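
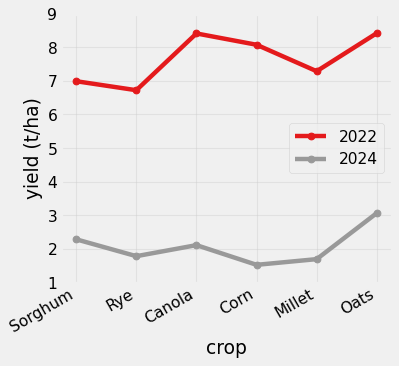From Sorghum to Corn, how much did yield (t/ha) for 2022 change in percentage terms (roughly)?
≈ +14.3%

Sorghum ≈ 7, Corn ≈ 8; (8 − 7) / 7 ≈ +14.3%.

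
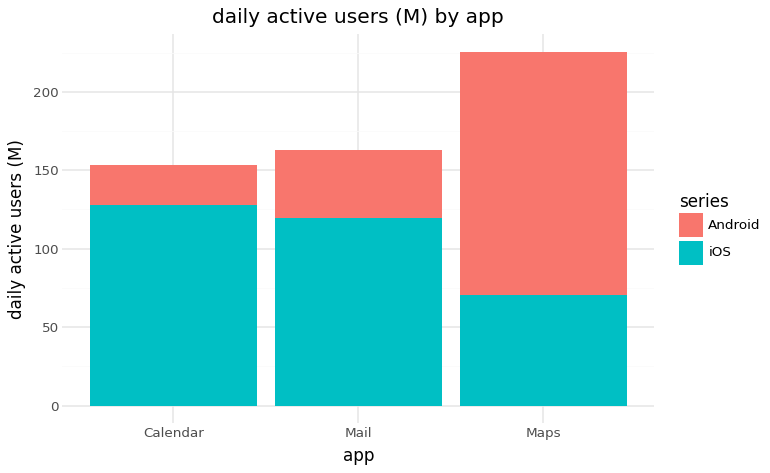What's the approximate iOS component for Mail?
iOS top ≈ 120, bottom ≈ 0; segment ≈ 120.

≈ 120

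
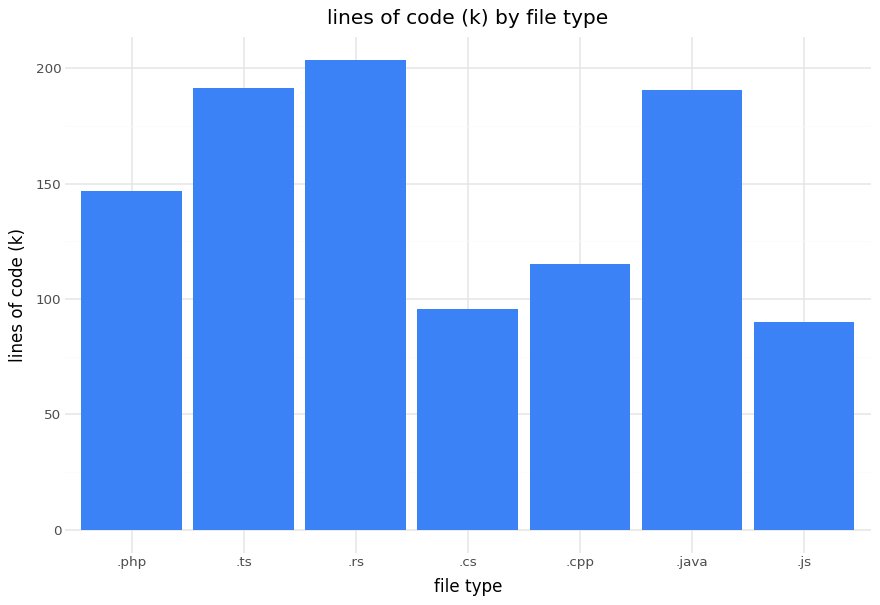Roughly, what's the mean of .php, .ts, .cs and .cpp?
(140 + 200 + 100 + 120) / 4 ≈ 140.

≈ 140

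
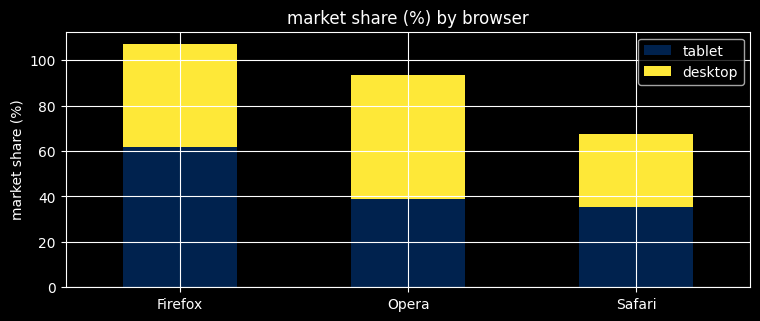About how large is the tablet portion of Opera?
tablet top ≈ 40, bottom ≈ 0; segment ≈ 40.

≈ 40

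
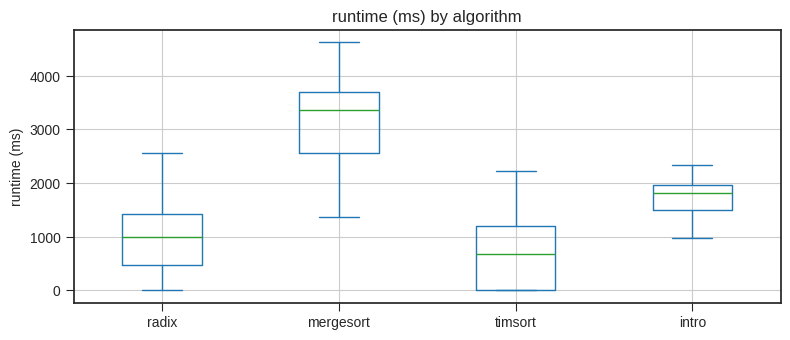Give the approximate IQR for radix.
≈ 1000

Q3 ≈ 1500, Q1 ≈ 500; IQR ≈ 1000.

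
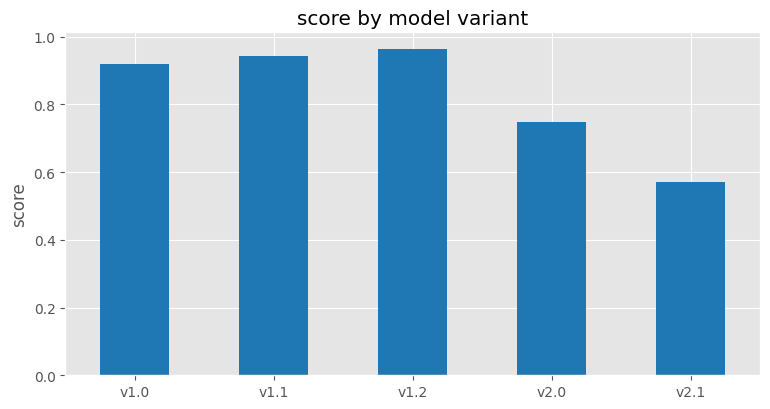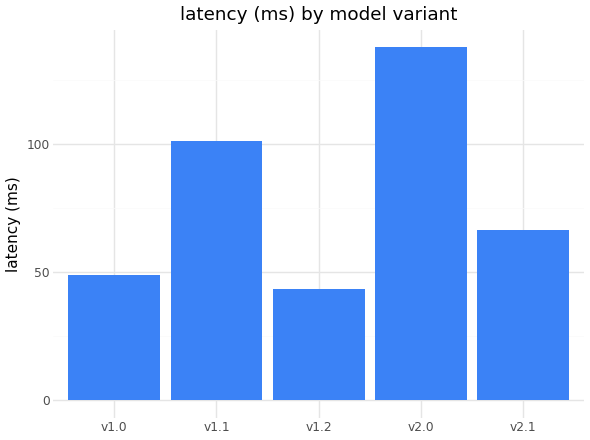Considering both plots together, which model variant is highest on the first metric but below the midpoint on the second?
v1.2

Chart 2 median latency (ms) ≈ 60; below-median model variants: v1.0, v1.2. Among those, v1.2 has the highest score (≈ 1).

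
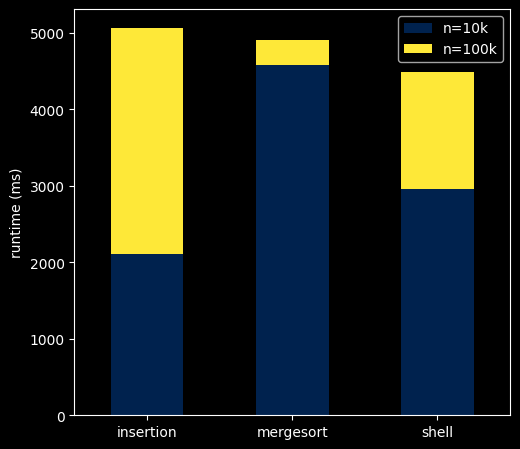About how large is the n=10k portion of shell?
≈ 3000

n=10k top ≈ 3000, bottom ≈ 0; segment ≈ 3000.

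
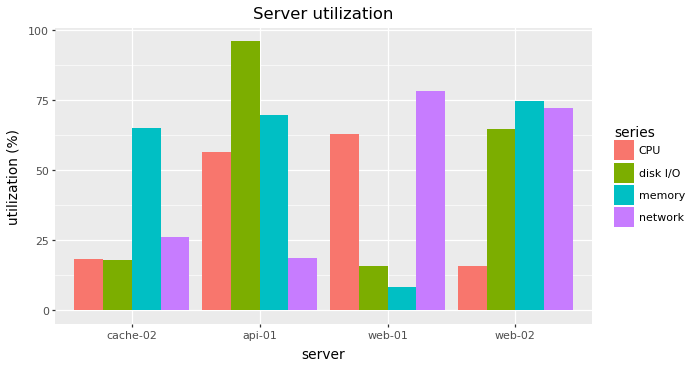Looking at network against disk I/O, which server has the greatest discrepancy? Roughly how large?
api-01: network ≈ 20, disk I/O ≈ 100 → gap ≈ 80. Next-largest (web-01) is only ≈ 60.

api-01, ≈ 80 %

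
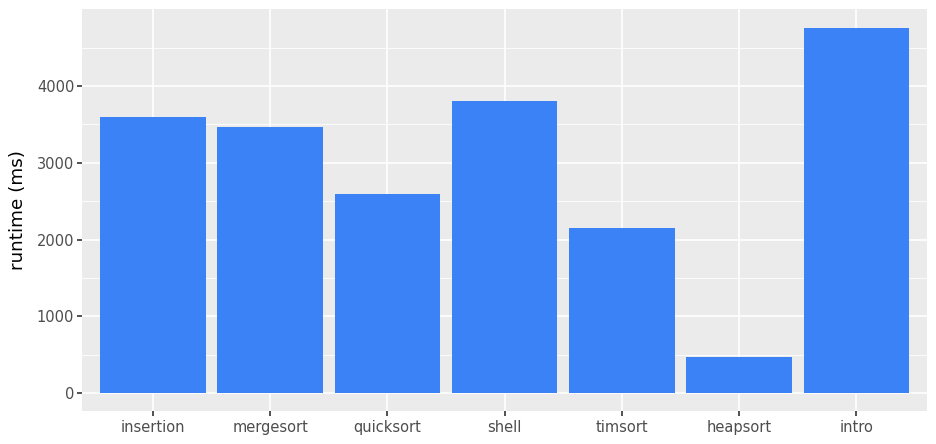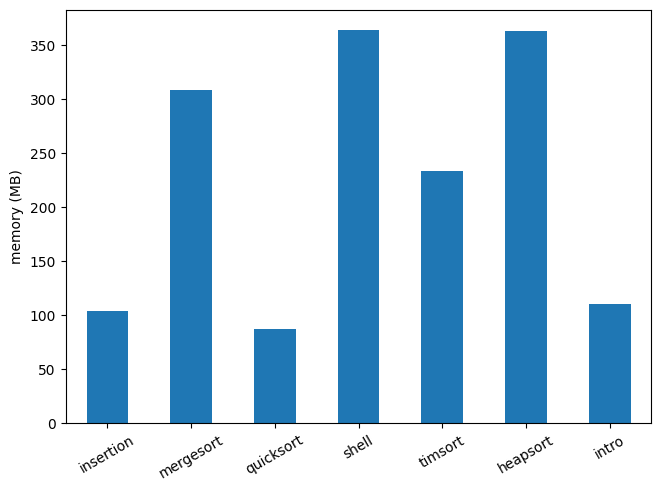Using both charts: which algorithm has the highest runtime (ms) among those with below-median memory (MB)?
Chart 2 median memory (MB) ≈ 250; below-median algorithms: insertion, quicksort, intro. Among those, intro has the highest runtime (ms) (≈ 5000).

intro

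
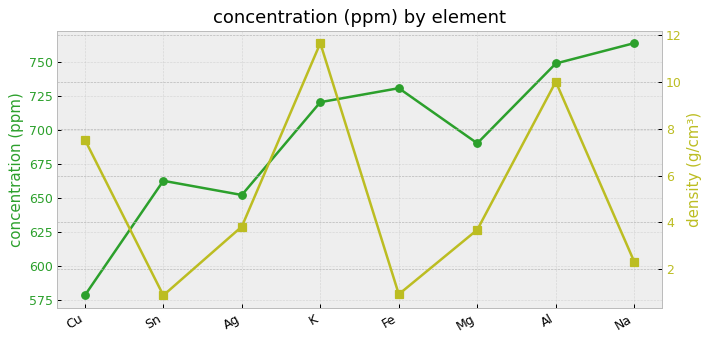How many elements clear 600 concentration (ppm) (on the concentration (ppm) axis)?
Above 600: Sn, Ag, K, Fe, Mg, Al, Na.

7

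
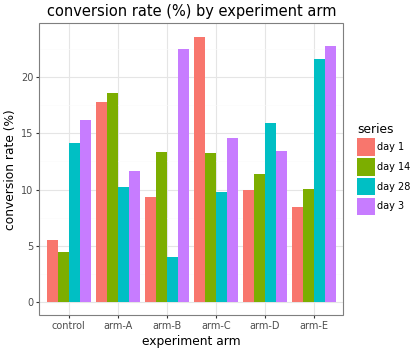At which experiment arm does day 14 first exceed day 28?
control: day 14 ≈ 4 vs day 28 ≈ 14 (not yet); arm-A: day 14 ≈ 18 vs day 28 ≈ 10 (first crossover).

arm-A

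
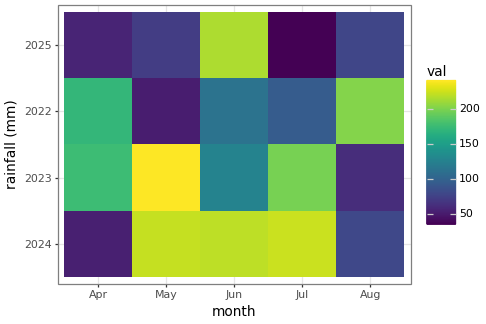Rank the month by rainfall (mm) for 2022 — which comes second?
Apr

Top 3 for 2022: Aug ≈ 200, Apr ≈ 180, Jun ≈ 120.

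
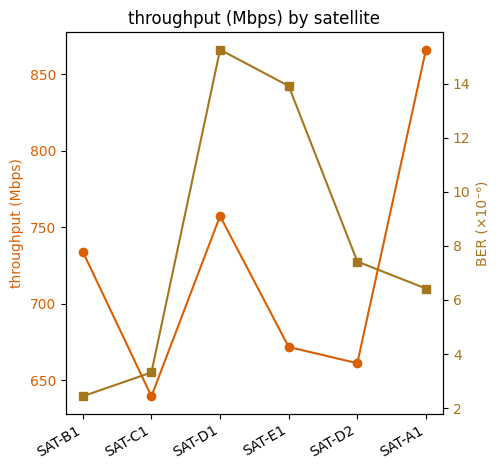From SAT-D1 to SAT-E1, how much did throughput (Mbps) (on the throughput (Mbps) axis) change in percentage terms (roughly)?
≈ -10.5%

SAT-D1 ≈ 760, SAT-E1 ≈ 680; (680 − 760) / 760 ≈ -10.5%.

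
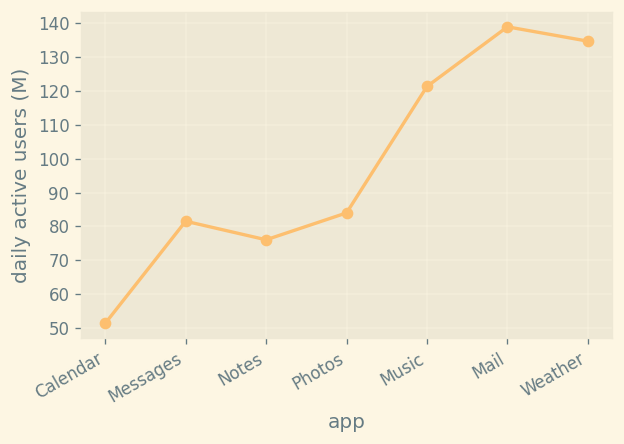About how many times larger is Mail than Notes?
Mail ≈ 140, Notes ≈ 80; 140/80 ≈ 1.75.

≈ 1.75×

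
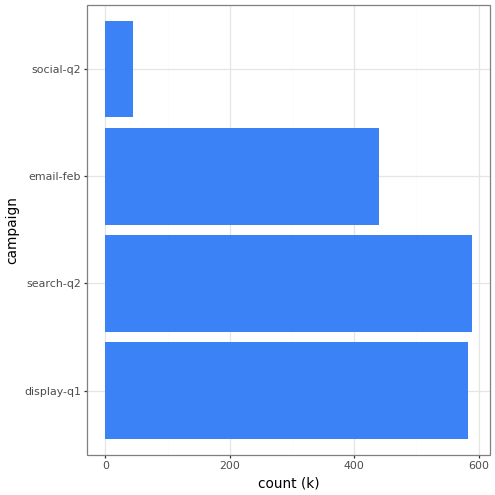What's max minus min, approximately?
Max search-q2 ≈ 600, min social-q2 ≈ 50; range ≈ 550.

≈ 550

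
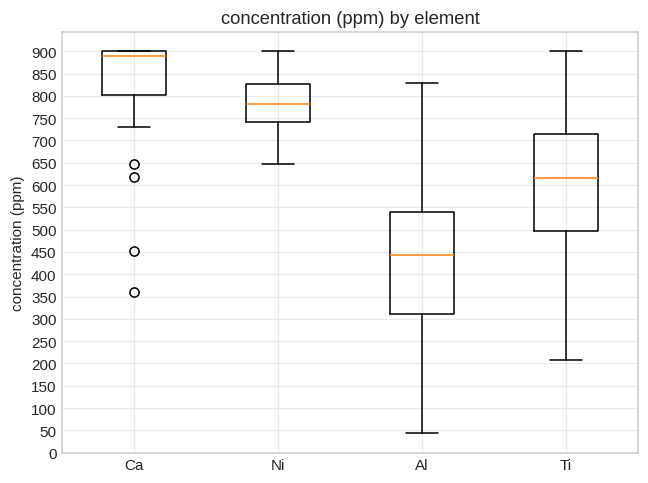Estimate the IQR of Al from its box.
≈ 250

Q3 ≈ 550, Q1 ≈ 300; IQR ≈ 250.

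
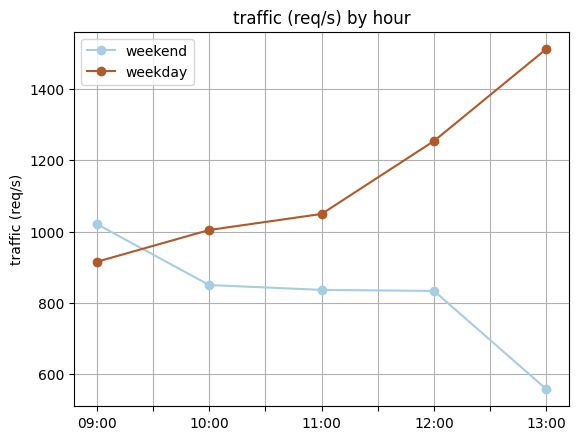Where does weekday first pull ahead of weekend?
10:00

09:00: weekday ≈ 900 vs weekend ≈ 1000 (not yet); 10:00: weekday ≈ 1000 vs weekend ≈ 900 (first crossover).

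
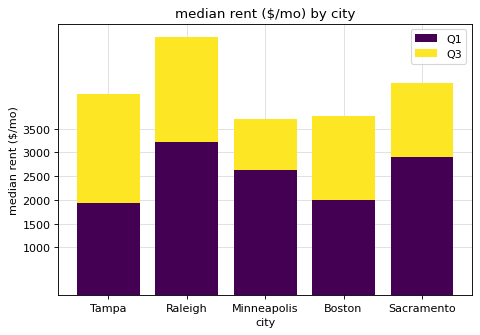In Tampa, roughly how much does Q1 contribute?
≈ 2000

Q1 top ≈ 2000, bottom ≈ 0; segment ≈ 2000.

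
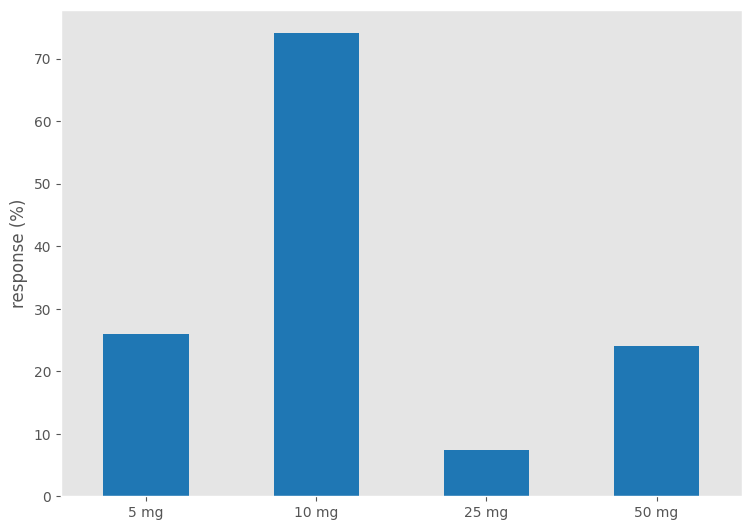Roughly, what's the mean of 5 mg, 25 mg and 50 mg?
(30 + 10 + 20) / 3 ≈ 20.

≈ 20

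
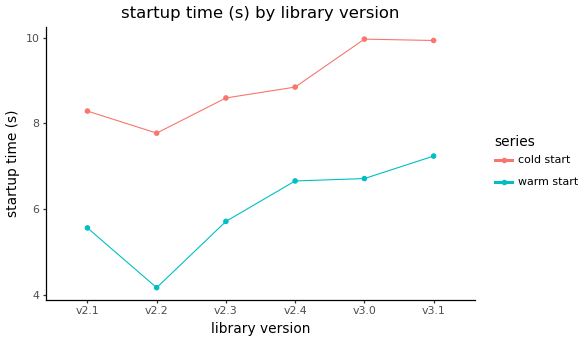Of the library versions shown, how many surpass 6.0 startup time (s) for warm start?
Above 6.0: v2.4, v3.0, v3.1.

3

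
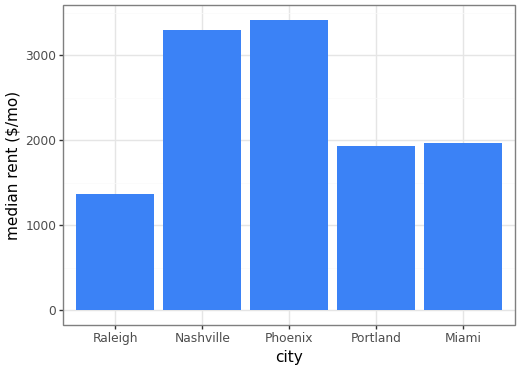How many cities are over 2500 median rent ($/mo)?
Above 2500: Nashville, Phoenix.

2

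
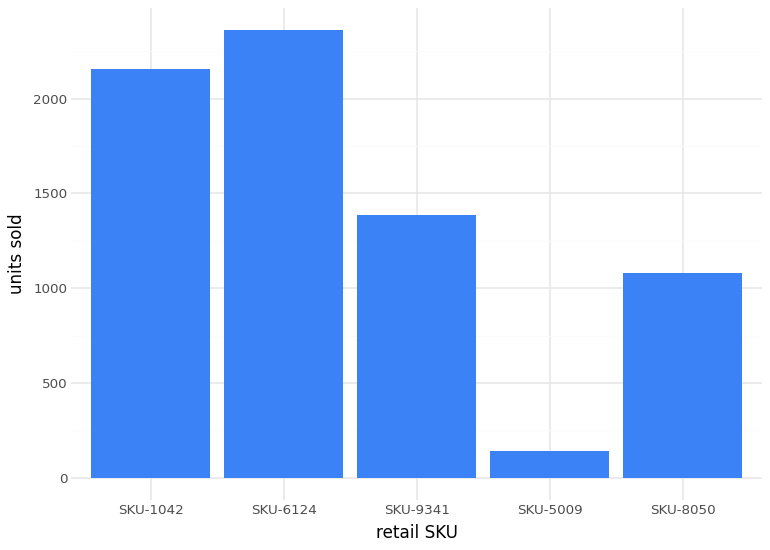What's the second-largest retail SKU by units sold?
SKU-1042

Top 3: SKU-6124 ≈ 2400, SKU-1042 ≈ 2200, SKU-9341 ≈ 1400.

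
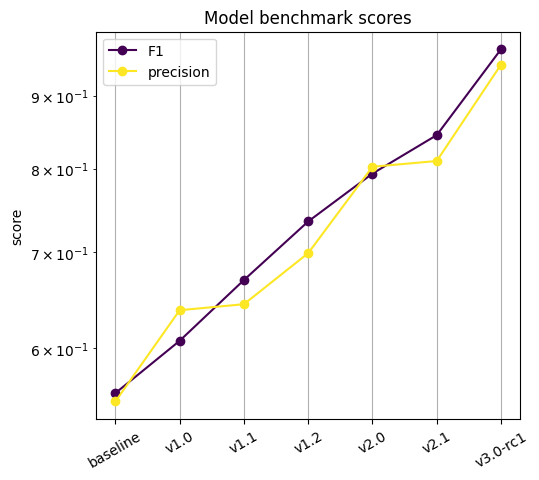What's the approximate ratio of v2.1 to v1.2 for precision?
≈ 1.14×

v2.1 ≈ 0.80, v1.2 ≈ 0.70; 0.80/0.70 ≈ 1.14.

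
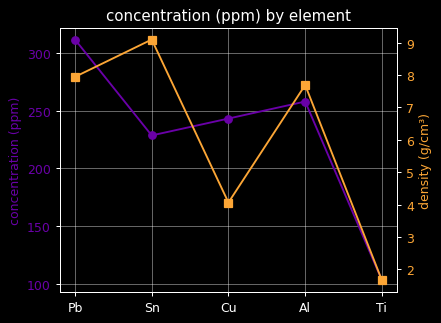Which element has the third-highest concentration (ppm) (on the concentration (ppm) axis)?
Top 4 (on the concentration (ppm) axis): Pb ≈ 320, Al ≈ 260, Cu ≈ 240, Sn ≈ 220.

Cu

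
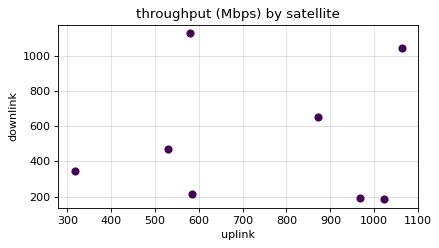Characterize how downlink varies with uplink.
no clear correlation

Points are roughly uncorrelated; weak (|r| ≈ 0.1).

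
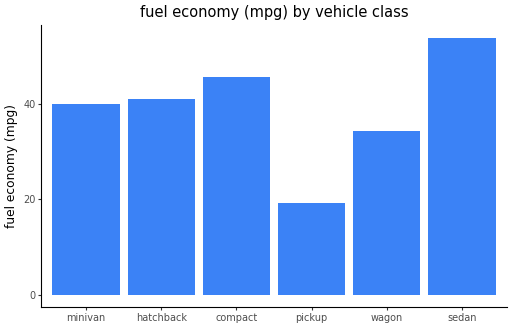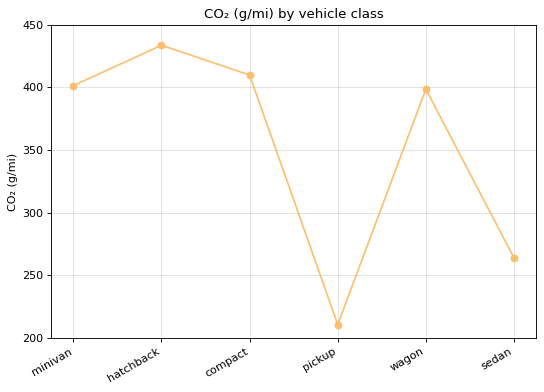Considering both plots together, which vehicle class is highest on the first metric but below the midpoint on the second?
Chart 2 median CO₂ (g/mi) ≈ 400; below-median vehicle classes: pickup, wagon, sedan. Among those, sedan has the highest fuel economy (mpg) (≈ 55).

sedan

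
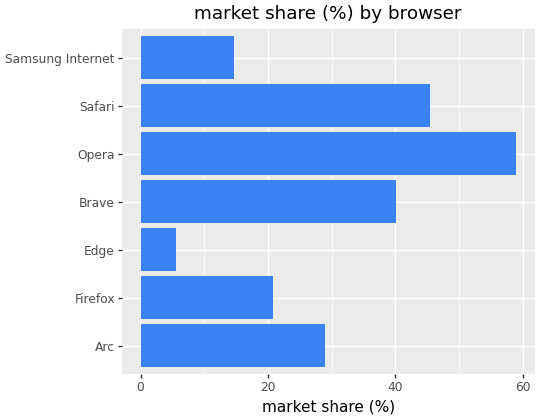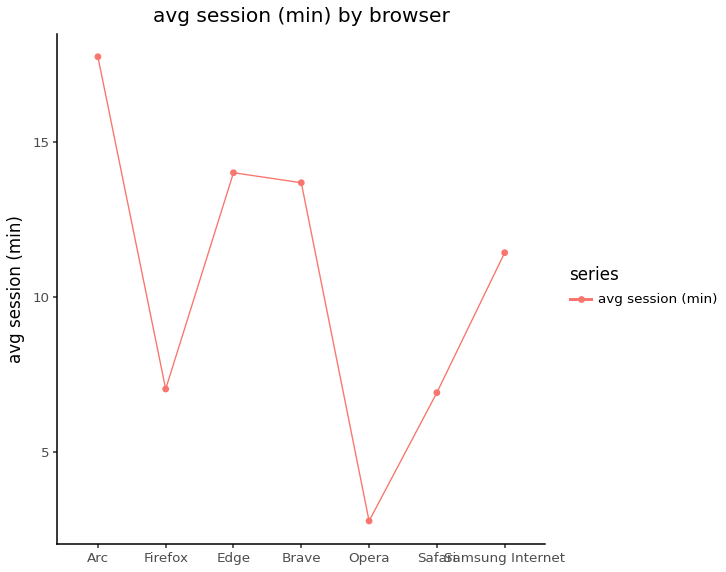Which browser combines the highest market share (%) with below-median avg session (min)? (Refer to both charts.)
Chart 2 median avg session (min) ≈ 12; below-median browsers: Firefox, Opera, Safari. Among those, Opera has the highest market share (%) (≈ 60).

Opera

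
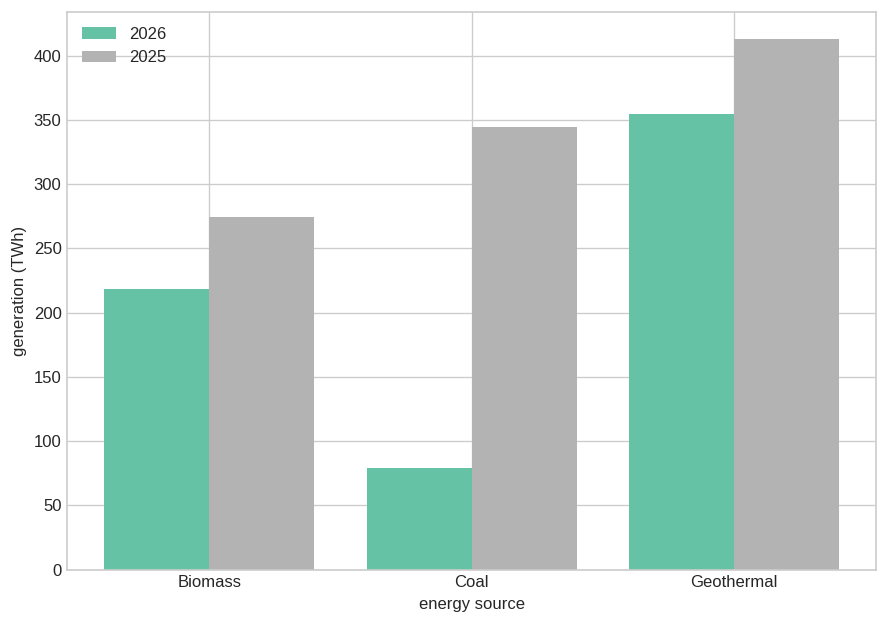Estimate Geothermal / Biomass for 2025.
≈ 1.6×

Geothermal ≈ 400, Biomass ≈ 250; 400/250 ≈ 1.6.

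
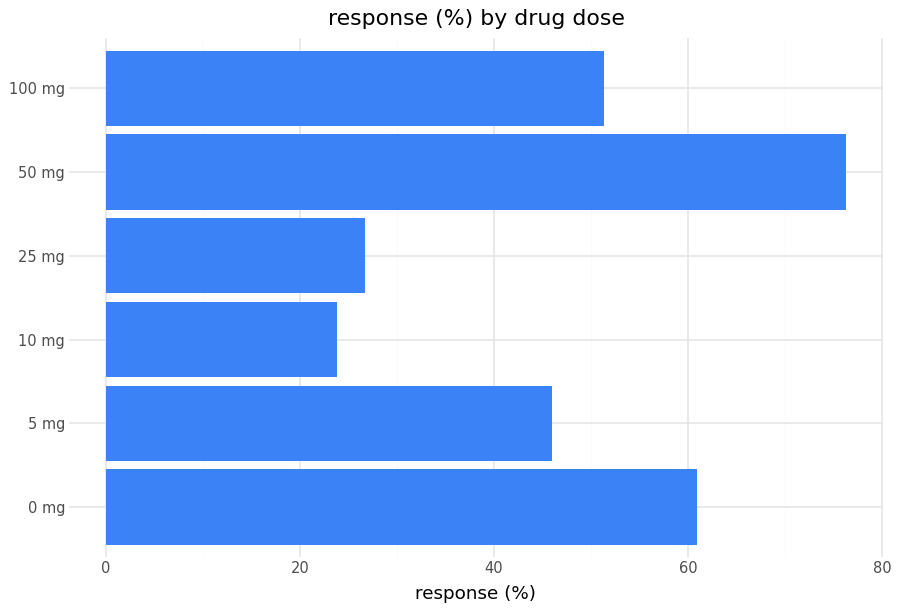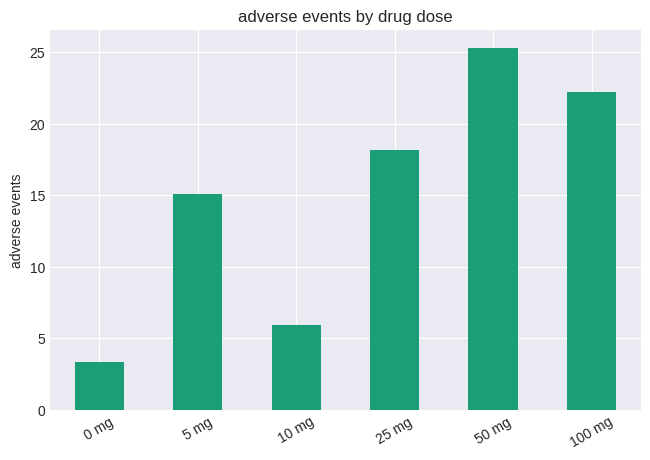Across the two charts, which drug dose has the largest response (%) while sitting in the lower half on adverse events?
Chart 2 median adverse events ≈ 15; below-median drug doses: 0 mg, 5 mg, 10 mg. Among those, 0 mg has the highest response (%) (≈ 60).

0 mg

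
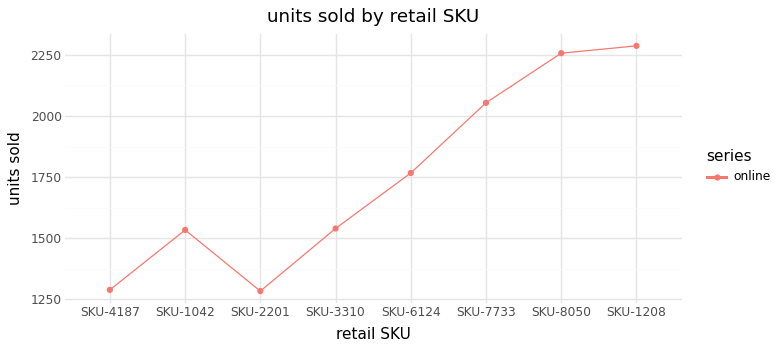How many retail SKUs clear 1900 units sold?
Above 1900: SKU-7733, SKU-8050, SKU-1208.

3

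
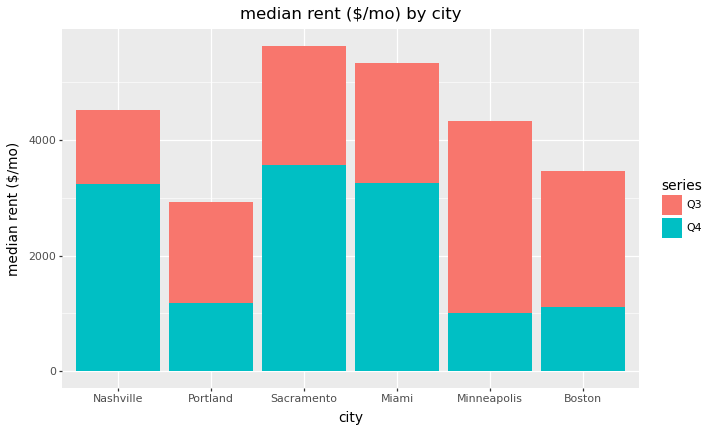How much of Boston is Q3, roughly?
≈ 2500

Q3 top ≈ 3500, bottom ≈ 1000; segment ≈ 2500.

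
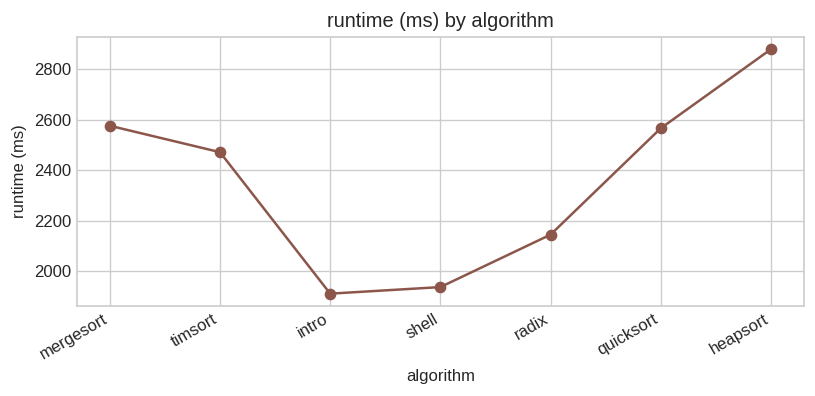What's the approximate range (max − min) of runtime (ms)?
Max heapsort ≈ 2900, min intro ≈ 1900; range ≈ 1000.

≈ 1000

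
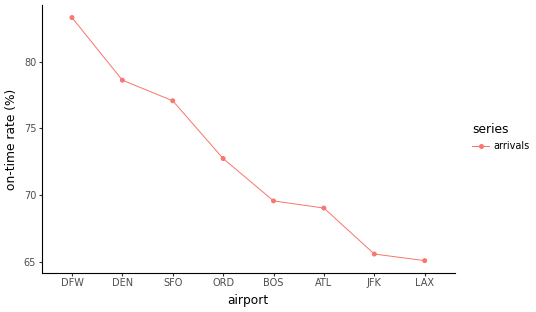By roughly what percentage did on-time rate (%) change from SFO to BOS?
≈ -10.3%

SFO ≈ 78, BOS ≈ 70; (70 − 78) / 78 ≈ -10.3%.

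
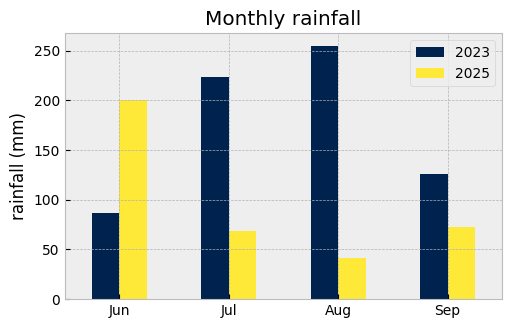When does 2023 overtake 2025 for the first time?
Jul

Jun: 2023 ≈ 75 vs 2025 ≈ 200 (not yet); Jul: 2023 ≈ 225 vs 2025 ≈ 75 (first crossover).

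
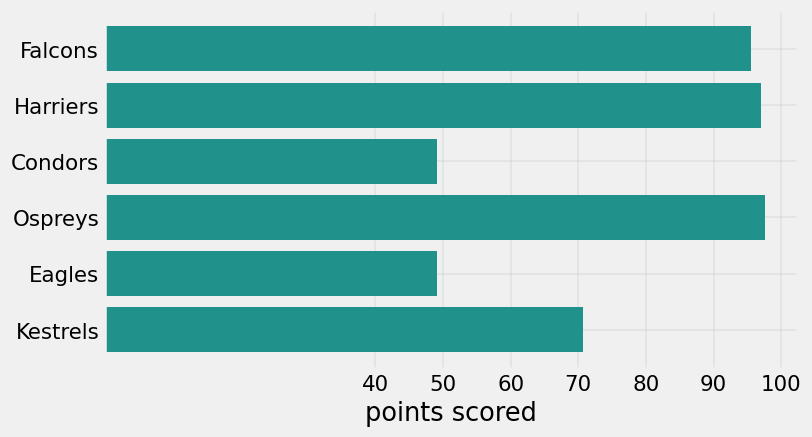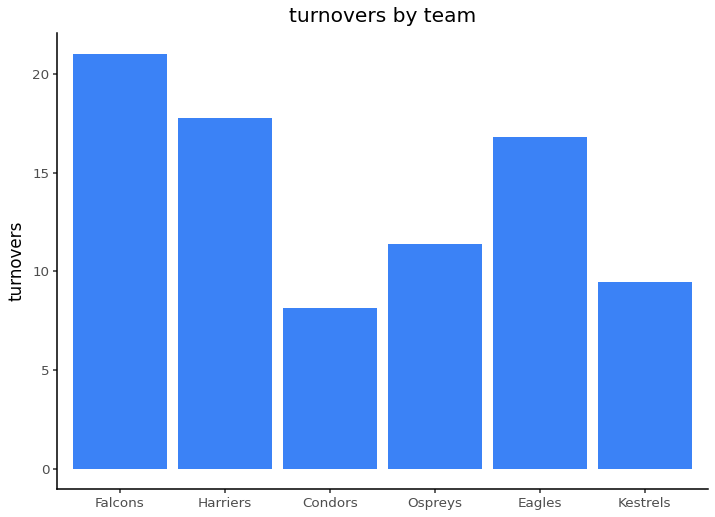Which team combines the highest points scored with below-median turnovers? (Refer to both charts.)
Ospreys

Chart 2 median turnovers ≈ 14; below-median teams: Condors, Ospreys, Kestrels. Among those, Ospreys has the highest points scored (≈ 100).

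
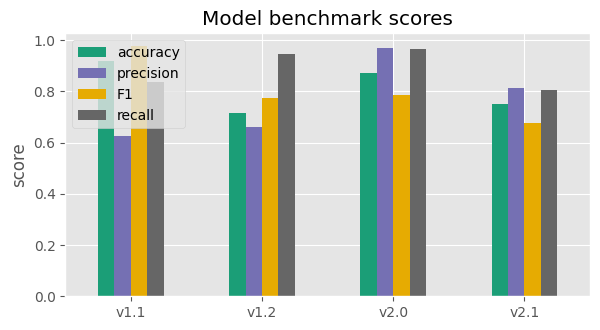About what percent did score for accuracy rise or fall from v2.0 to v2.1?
≈ -11.1%

v2.0 ≈ 0.9, v2.1 ≈ 0.8; (0.8 − 0.9) / 0.9 ≈ -11.1%.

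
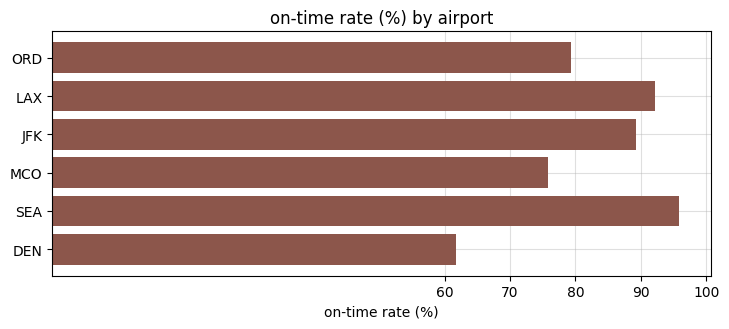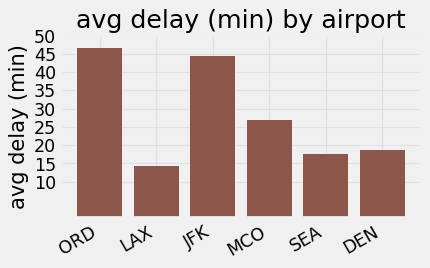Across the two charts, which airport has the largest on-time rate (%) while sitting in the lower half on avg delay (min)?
Chart 2 median avg delay (min) ≈ 25; below-median airports: LAX, SEA, DEN. Among those, SEA has the highest on-time rate (%) (≈ 100).

SEA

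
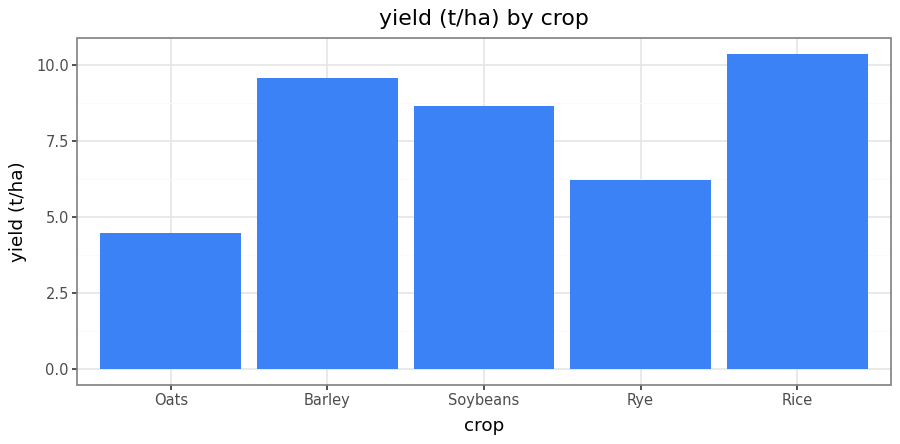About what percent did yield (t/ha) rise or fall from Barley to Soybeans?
≈ -10%

Barley ≈ 10, Soybeans ≈ 9; (9 − 10) / 10 ≈ -10%.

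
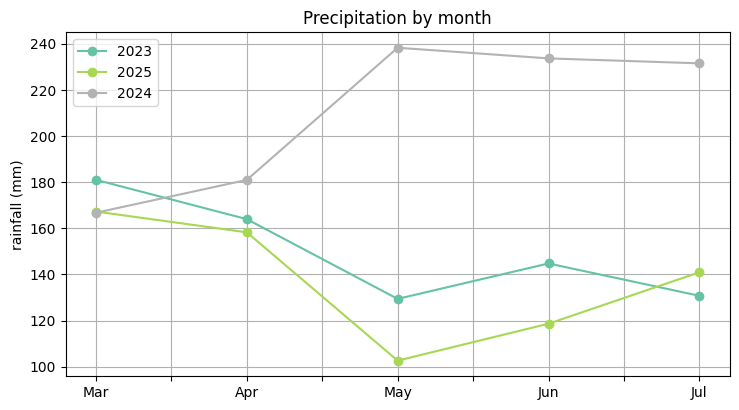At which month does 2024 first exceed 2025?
Mar: 2024 ≈ 160 vs 2025 ≈ 160 (not yet); Apr: 2024 ≈ 180 vs 2025 ≈ 160 (first crossover).

Apr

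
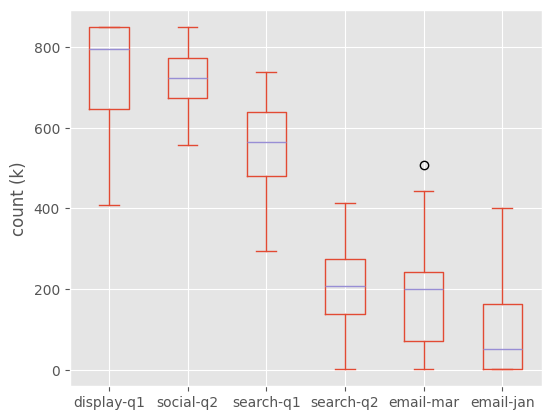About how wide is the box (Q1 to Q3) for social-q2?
≈ 100

Q3 ≈ 800, Q1 ≈ 700; IQR ≈ 100.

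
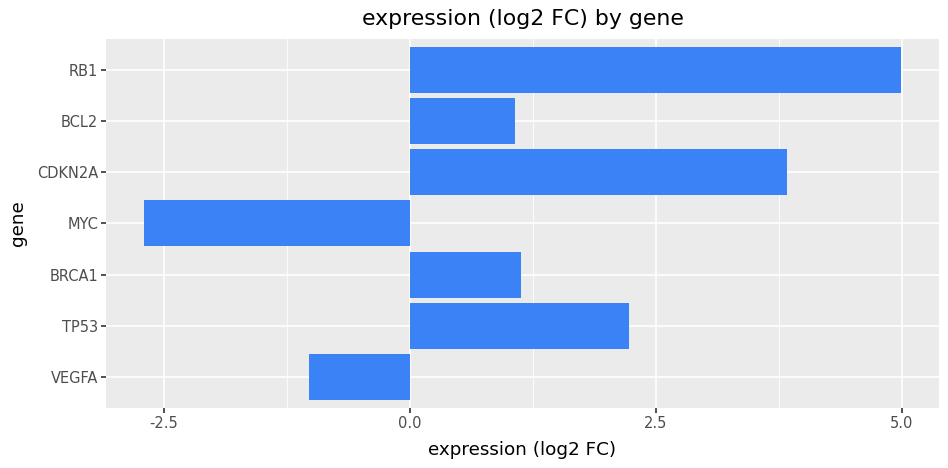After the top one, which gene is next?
Top 3: RB1 ≈ 5, CDKN2A ≈ 4, TP53 ≈ 2.

CDKN2A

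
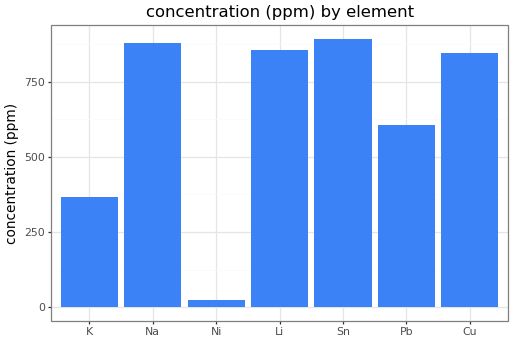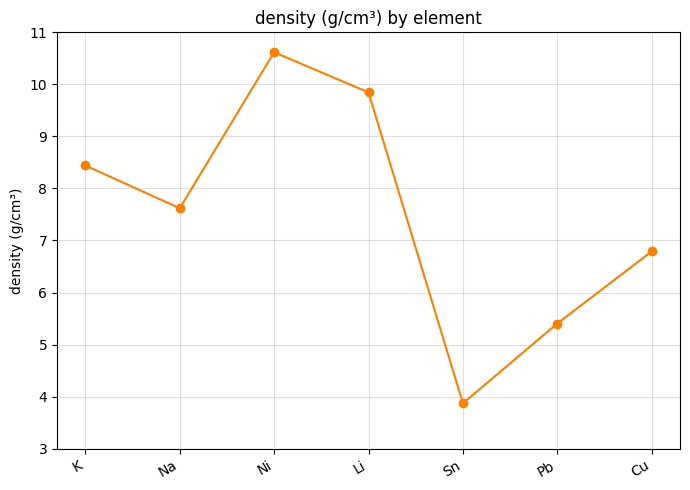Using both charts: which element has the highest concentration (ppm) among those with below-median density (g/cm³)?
Chart 2 median density (g/cm³) ≈ 8; below-median elements: Sn, Pb, Cu. Among those, Sn has the highest concentration (ppm) (≈ 900).

Sn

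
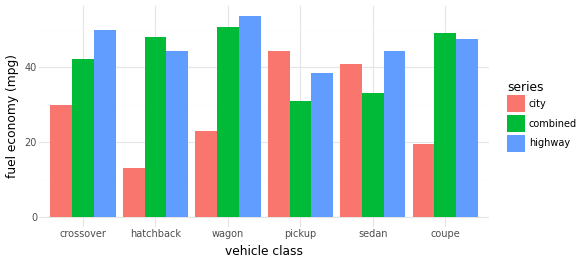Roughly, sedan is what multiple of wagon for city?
sedan ≈ 40, wagon ≈ 25; 40/25 ≈ 1.6.

≈ 1.6×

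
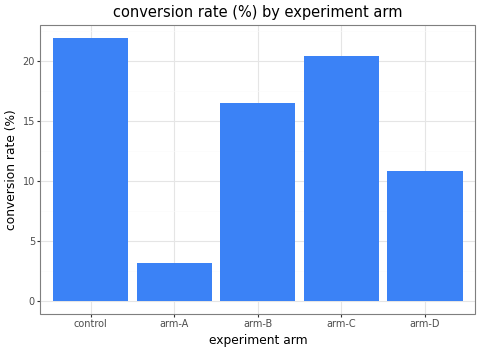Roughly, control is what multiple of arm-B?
≈ 1.38×

control ≈ 22, arm-B ≈ 16; 22/16 ≈ 1.38.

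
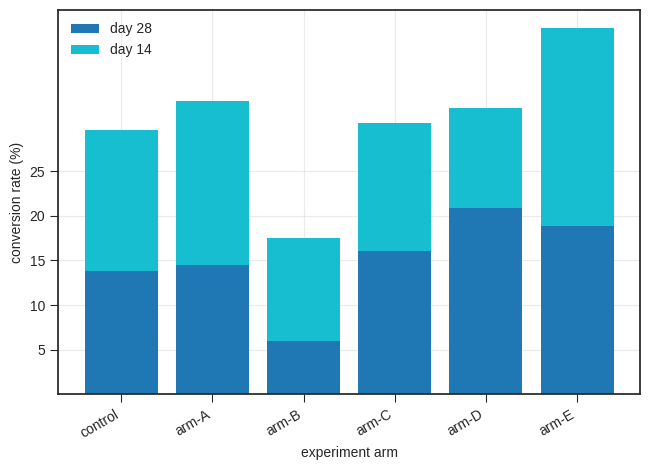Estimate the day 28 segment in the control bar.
≈ 15

day 28 top ≈ 15, bottom ≈ 0; segment ≈ 15.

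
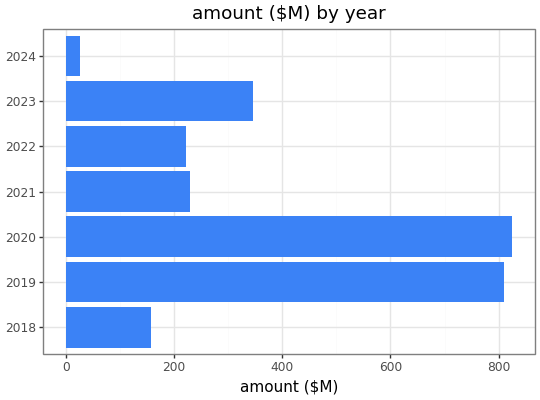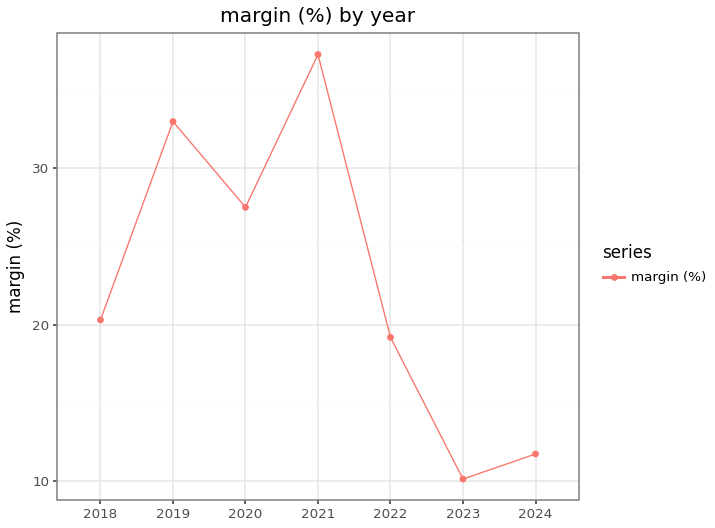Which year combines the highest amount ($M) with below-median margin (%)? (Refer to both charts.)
2023

Chart 2 median margin (%) ≈ 20; below-median years: 2022, 2023, 2024. Among those, 2023 has the highest amount ($M) (≈ 300).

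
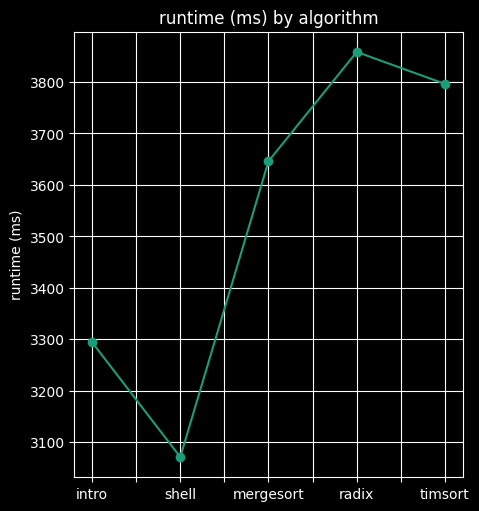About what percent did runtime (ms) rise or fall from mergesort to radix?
≈ +8.3%

mergesort ≈ 3600, radix ≈ 3900; (3900 − 3600) / 3600 ≈ +8.3%.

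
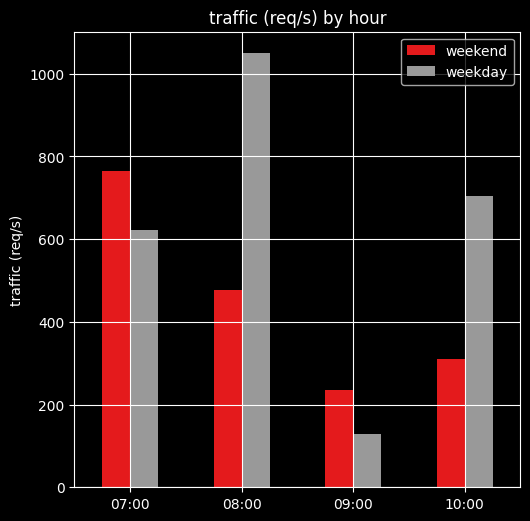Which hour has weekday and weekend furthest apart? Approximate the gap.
08:00, ≈ 500 req/s

08:00: weekday ≈ 1000, weekend ≈ 500 → gap ≈ 500. Next-largest (10:00) is only ≈ 400.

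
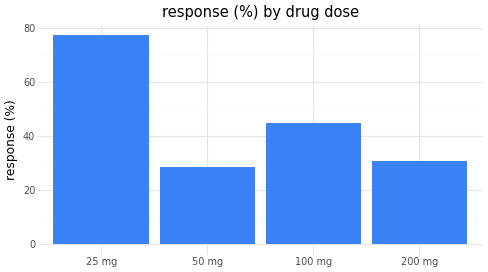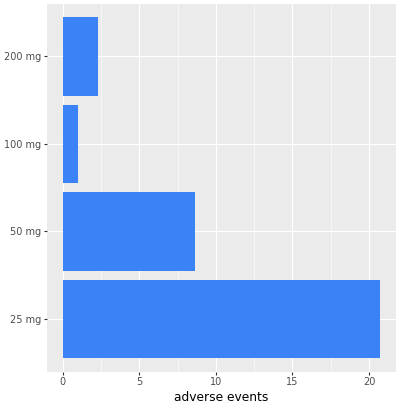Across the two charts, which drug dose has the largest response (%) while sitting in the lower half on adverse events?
Chart 2 median adverse events ≈ 6; below-median drug doses: 100 mg, 200 mg. Among those, 100 mg has the highest response (%) (≈ 40).

100 mg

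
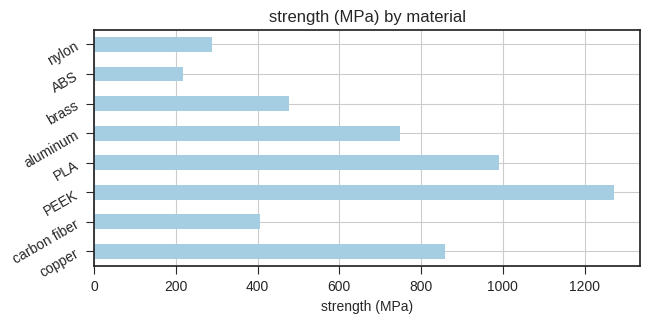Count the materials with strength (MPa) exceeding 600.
4

Above 600: copper, PEEK, PLA, aluminum.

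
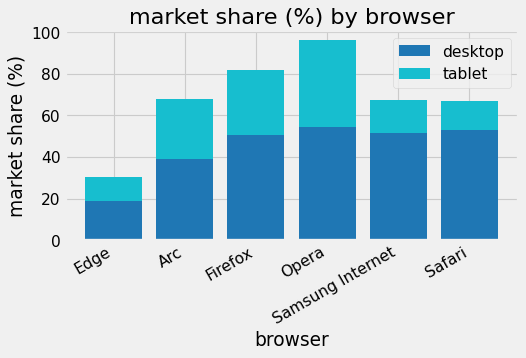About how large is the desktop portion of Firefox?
≈ 50

desktop top ≈ 50, bottom ≈ 0; segment ≈ 50.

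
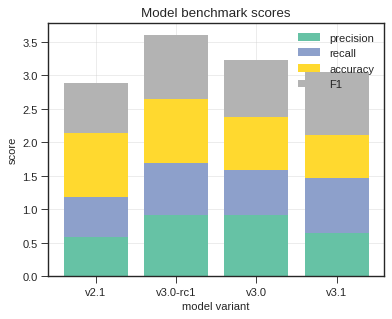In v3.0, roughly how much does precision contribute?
precision top ≈ 1.0, bottom ≈ 0.0; segment ≈ 1.0.

≈ 1.0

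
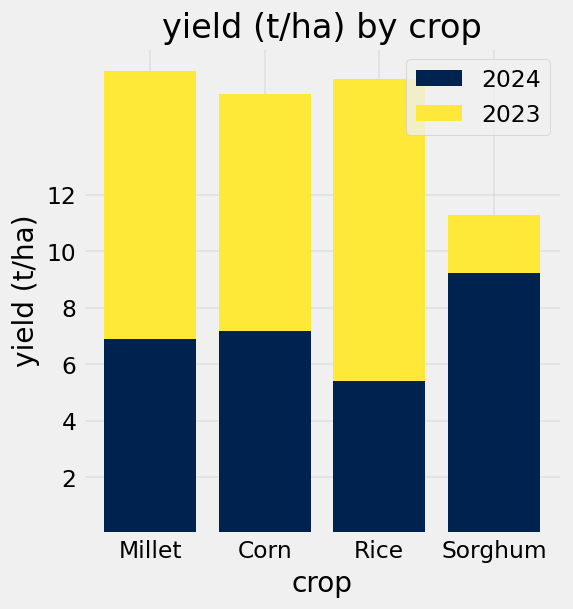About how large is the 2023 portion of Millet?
2023 top ≈ 16, bottom ≈ 6; segment ≈ 10.

≈ 10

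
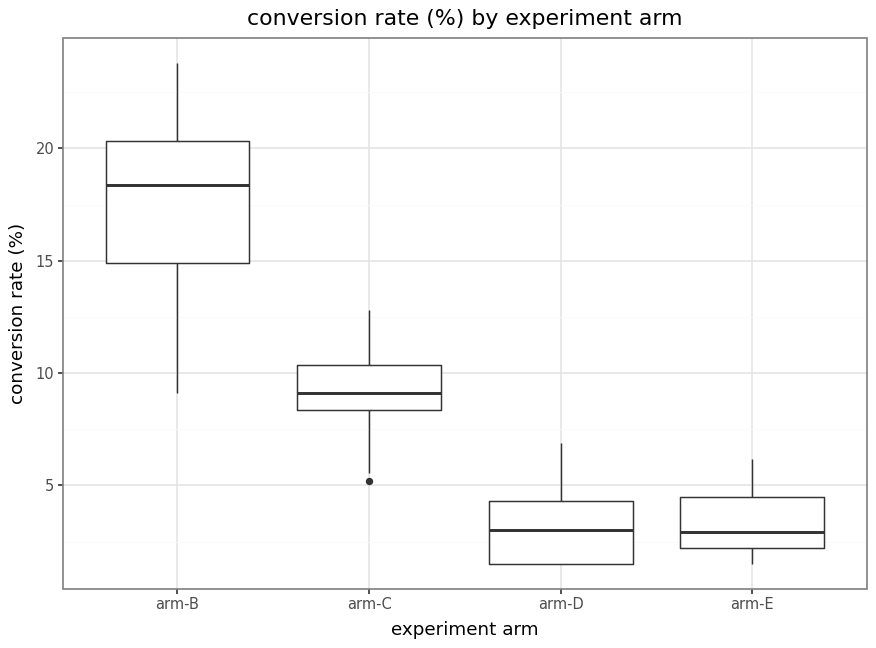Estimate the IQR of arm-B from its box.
≈ 6

Q3 ≈ 20, Q1 ≈ 14; IQR ≈ 6.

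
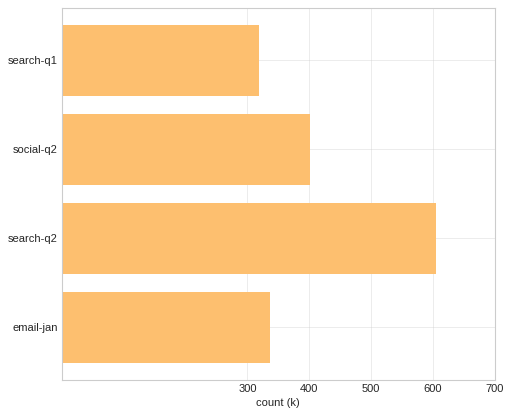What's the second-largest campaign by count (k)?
social-q2

Top 3: search-q2 ≈ 600, social-q2 ≈ 400, email-jan ≈ 300.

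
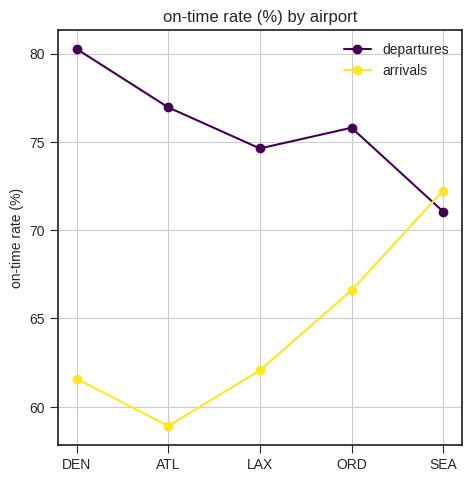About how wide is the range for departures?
Max DEN ≈ 80, min SEA ≈ 72; range ≈ 8.

≈ 8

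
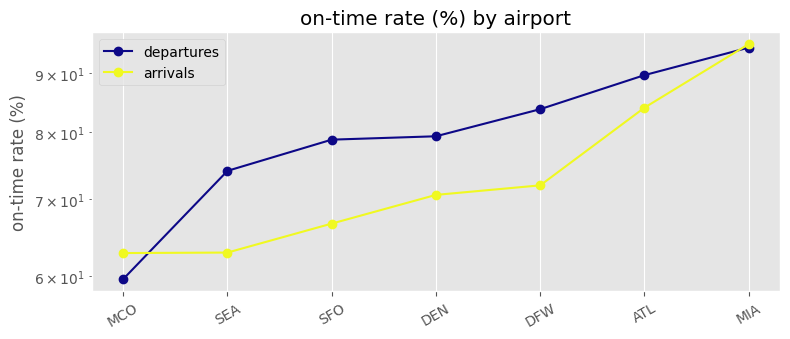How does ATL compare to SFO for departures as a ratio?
ATL ≈ 90, SFO ≈ 80; 90/80 ≈ 1.12.

≈ 1.12×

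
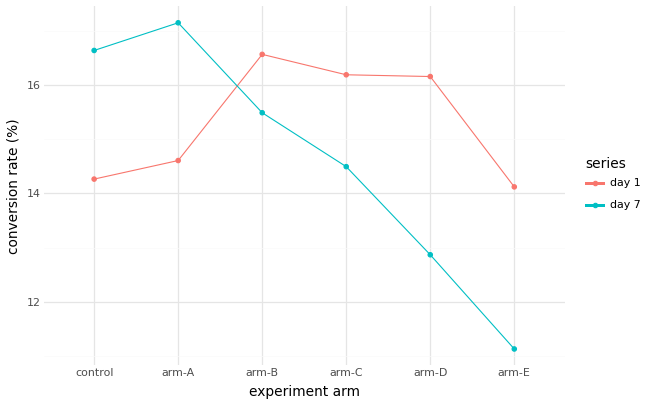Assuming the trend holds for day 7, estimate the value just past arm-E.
≈ 9.5

Last three: 14, 13, 11 → slope ≈ -1.5/step → next ≈ 9.5.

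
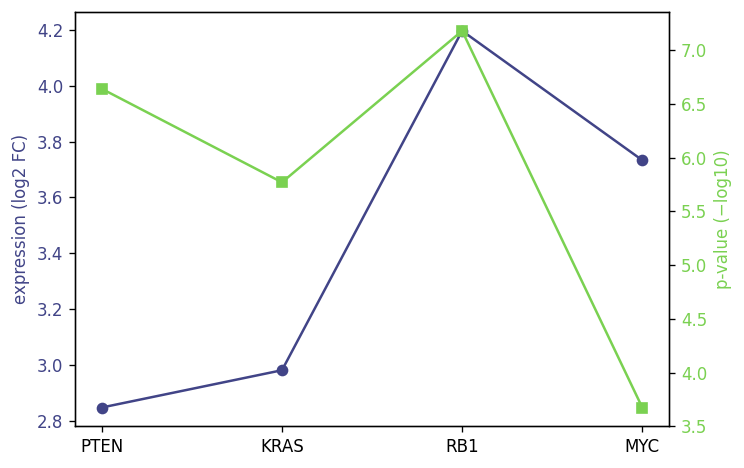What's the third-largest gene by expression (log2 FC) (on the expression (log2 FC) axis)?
KRAS

Top 4 (on the expression (log2 FC) axis): RB1 ≈ 4.2, MYC ≈ 3.8, KRAS ≈ 3.0, PTEN ≈ 2.8.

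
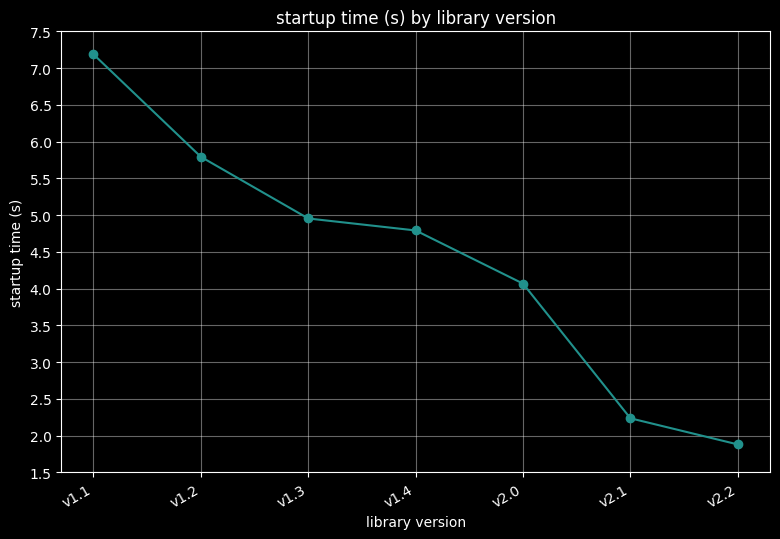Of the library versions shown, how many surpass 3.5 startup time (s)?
Above 3.5: v1.1, v1.2, v1.3, v1.4, v2.0.

5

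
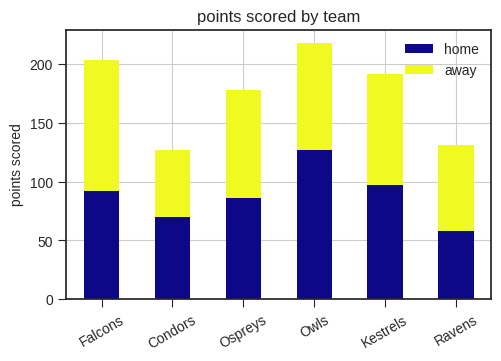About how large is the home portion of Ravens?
home top ≈ 60, bottom ≈ 0; segment ≈ 60.

≈ 60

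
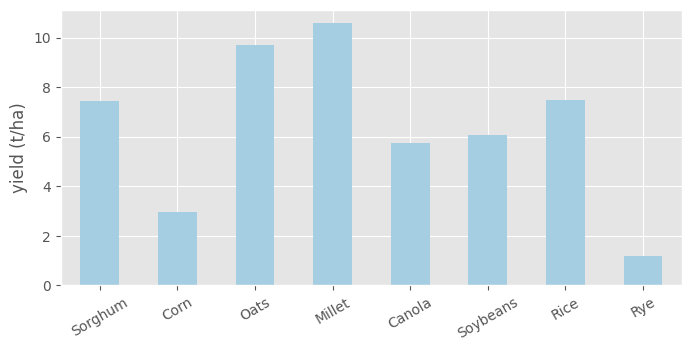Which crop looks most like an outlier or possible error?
Rye

Rye ≈ 1; the rest sit between ≈ 3 and ≈ 11.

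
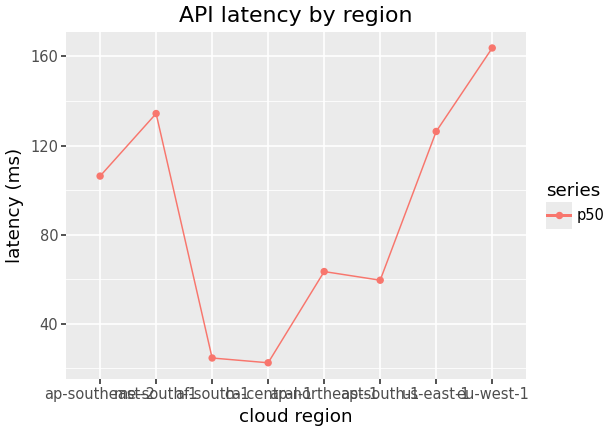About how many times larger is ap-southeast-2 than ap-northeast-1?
ap-southeast-2 ≈ 100, ap-northeast-1 ≈ 60; 100/60 ≈ 1.67.

≈ 1.67×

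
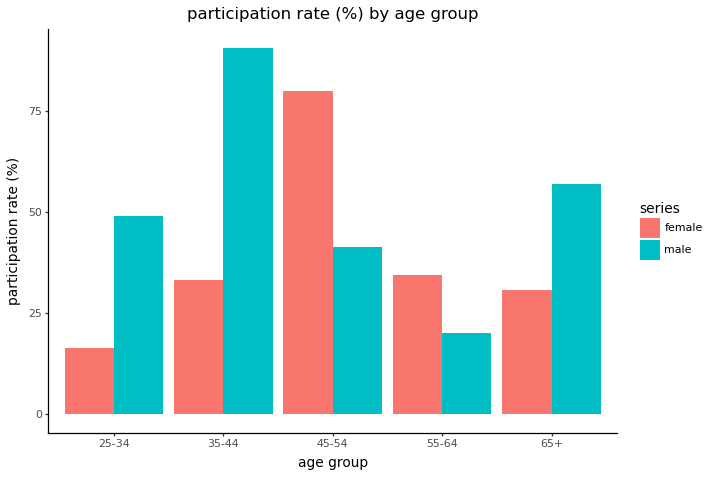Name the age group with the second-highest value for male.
65+

Top 3 for male: 35-44 ≈ 90, 65+ ≈ 60, 25-34 ≈ 50.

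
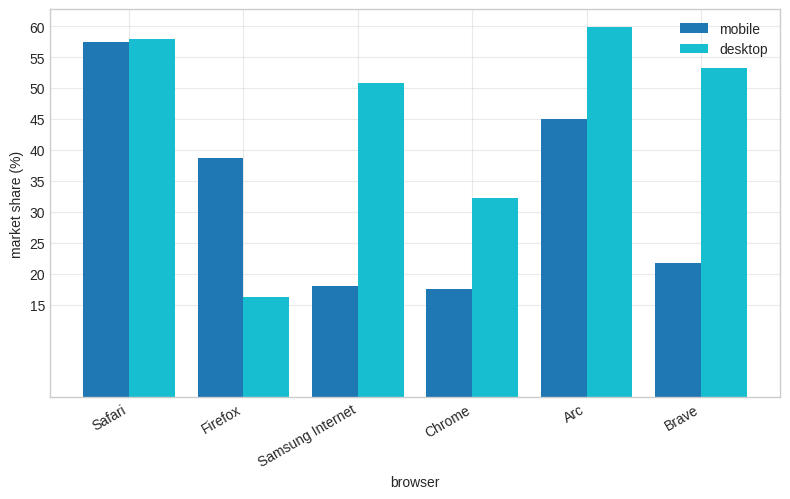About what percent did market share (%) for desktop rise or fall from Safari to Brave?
Safari ≈ 60, Brave ≈ 55; (55 − 60) / 60 ≈ -8.3%.

≈ -8.3%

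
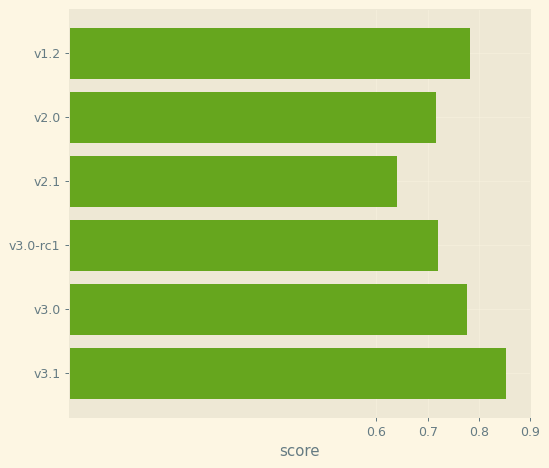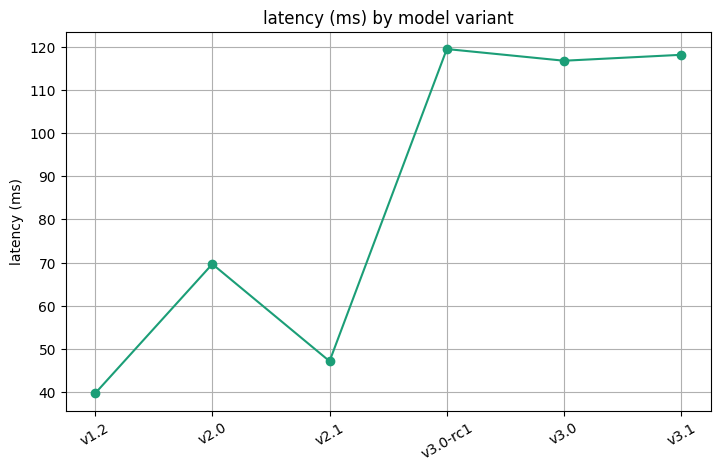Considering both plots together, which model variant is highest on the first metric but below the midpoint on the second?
v1.2

Chart 2 median latency (ms) ≈ 100; below-median model variants: v1.2, v2.0, v2.1. Among those, v1.2 has the highest score (≈ 0.8).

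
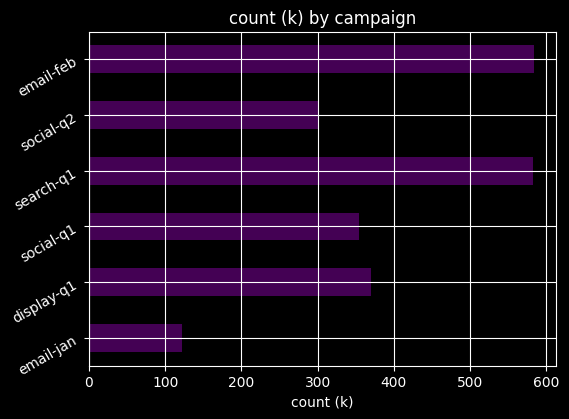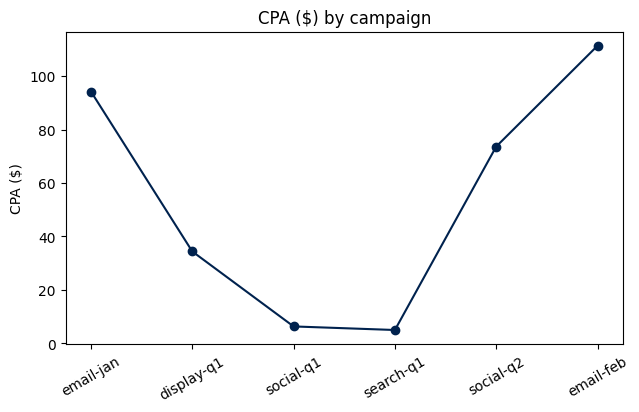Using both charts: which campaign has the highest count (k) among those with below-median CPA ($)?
search-q1

Chart 2 median CPA ($) ≈ 60; below-median campaigns: display-q1, social-q1, search-q1. Among those, search-q1 has the highest count (k) (≈ 600).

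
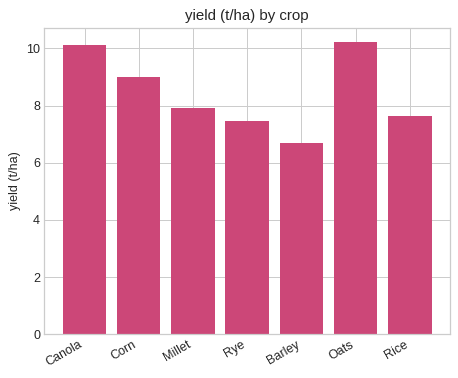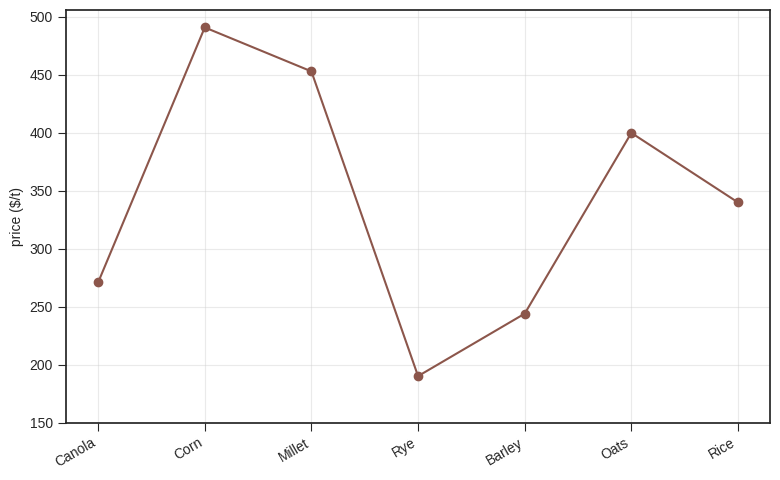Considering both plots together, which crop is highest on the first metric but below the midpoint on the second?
Chart 2 median price ($/t) ≈ 350; below-median crops: Canola, Rye, Barley. Among those, Canola has the highest yield (t/ha) (≈ 10).

Canola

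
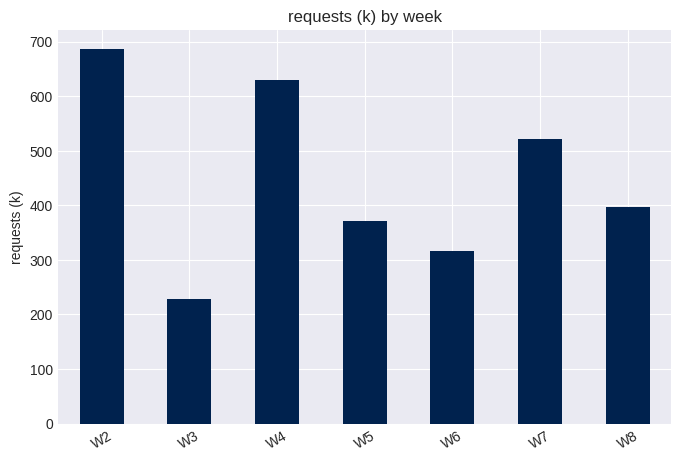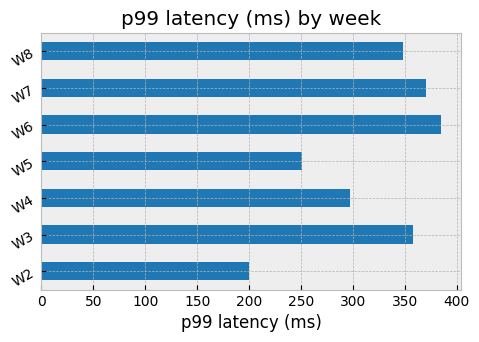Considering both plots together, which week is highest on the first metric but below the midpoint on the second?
Chart 2 median p99 latency (ms) ≈ 350; below-median weeks: W2, W4, W5. Among those, W2 has the highest requests (k) (≈ 700).

W2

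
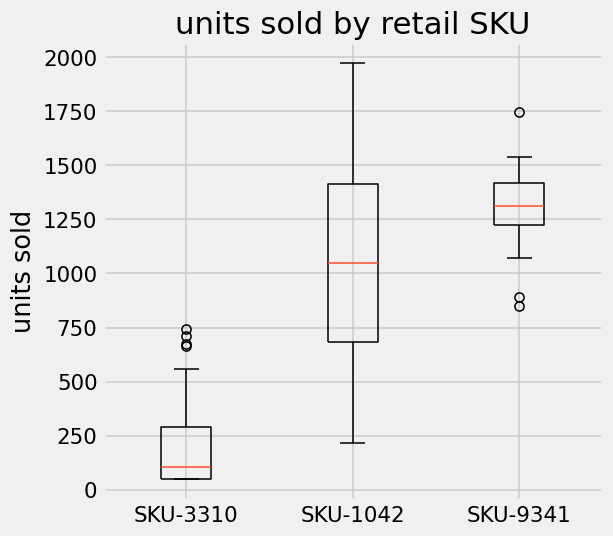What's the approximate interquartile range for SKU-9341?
Q3 ≈ 1400, Q1 ≈ 1200; IQR ≈ 200.

≈ 200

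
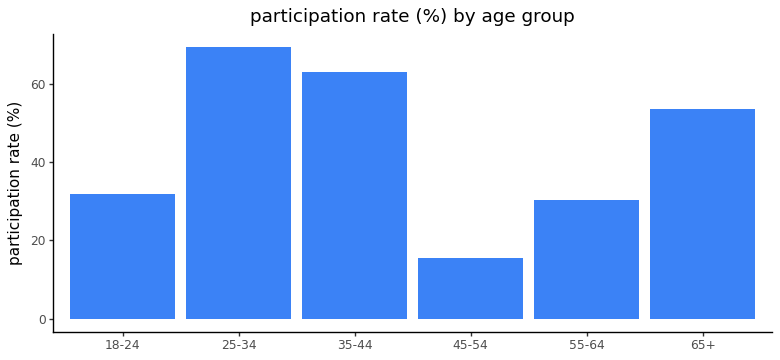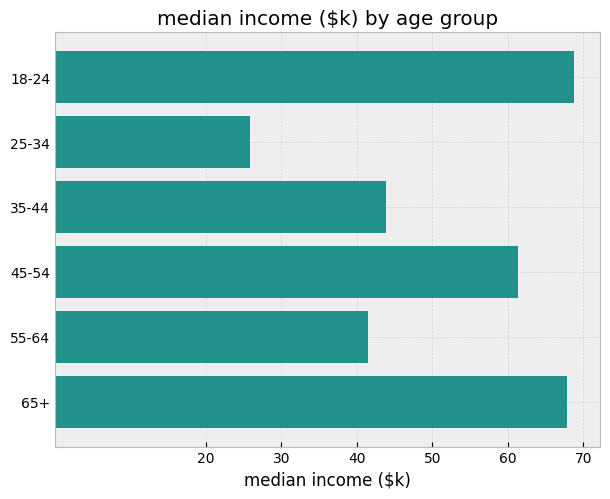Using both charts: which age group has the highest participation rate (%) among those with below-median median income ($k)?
Chart 2 median median income ($k) ≈ 50; below-median age groups: 25-34, 35-44, 55-64. Among those, 25-34 has the highest participation rate (%) (≈ 70).

25-34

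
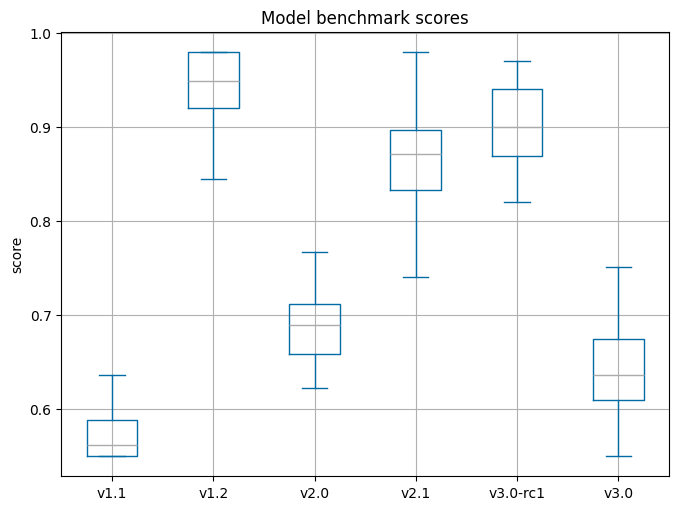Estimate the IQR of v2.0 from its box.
Q3 ≈ 0.70, Q1 ≈ 0.65; IQR ≈ 0.05.

≈ 0.05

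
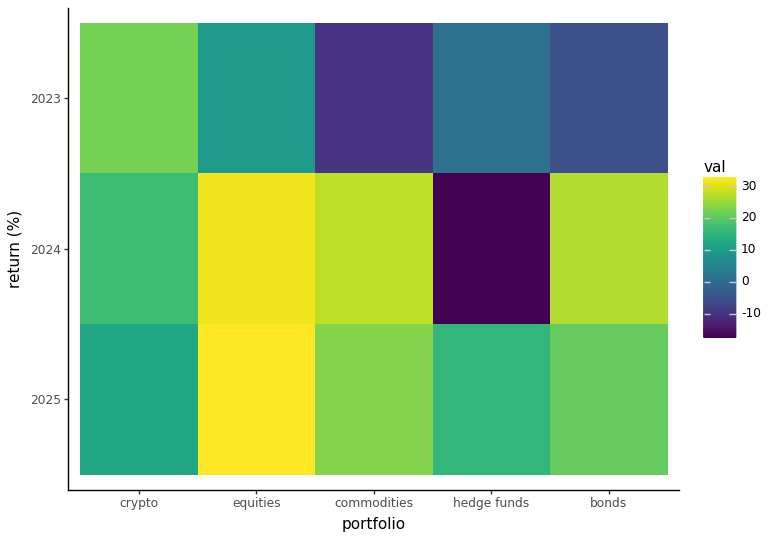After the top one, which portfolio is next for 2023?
Top 3 for 2023: crypto ≈ 20, equities ≈ 10, hedge funds ≈ 0.

equities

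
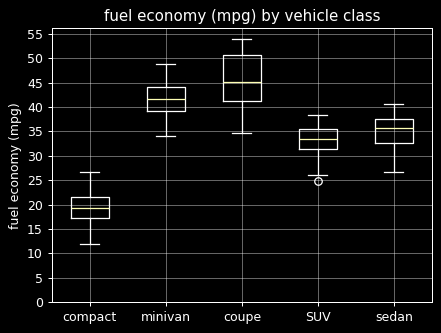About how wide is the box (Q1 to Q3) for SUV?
≈ 5

Q3 ≈ 35, Q1 ≈ 30; IQR ≈ 5.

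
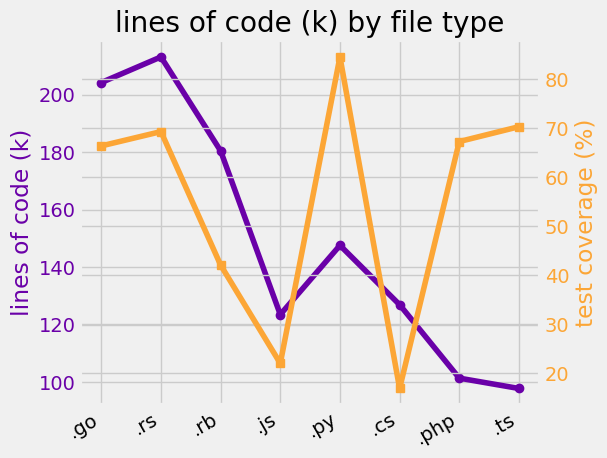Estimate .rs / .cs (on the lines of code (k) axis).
≈ 1.62×

.rs ≈ 210, .cs ≈ 130; 210/130 ≈ 1.62.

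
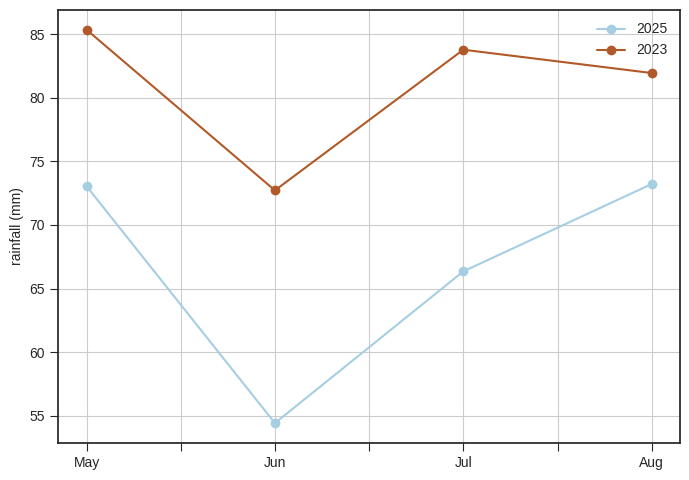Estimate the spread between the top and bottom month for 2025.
Max Aug ≈ 75, min Jun ≈ 55; range ≈ 20.

≈ 20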